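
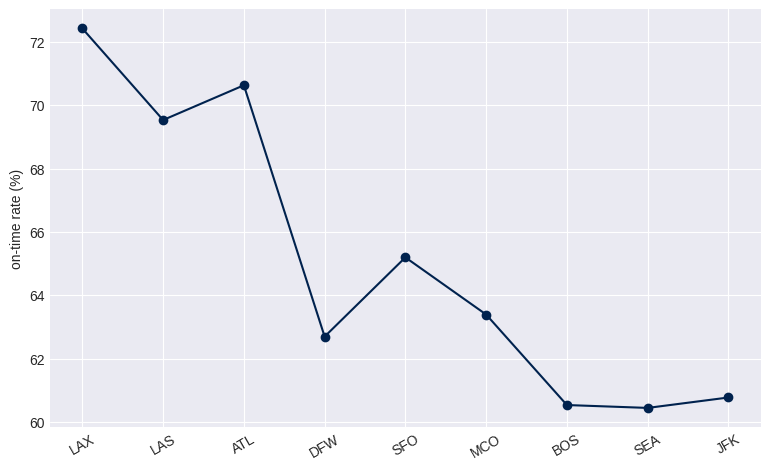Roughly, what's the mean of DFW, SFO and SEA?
(63 + 65 + 60) / 3 ≈ 63.

≈ 63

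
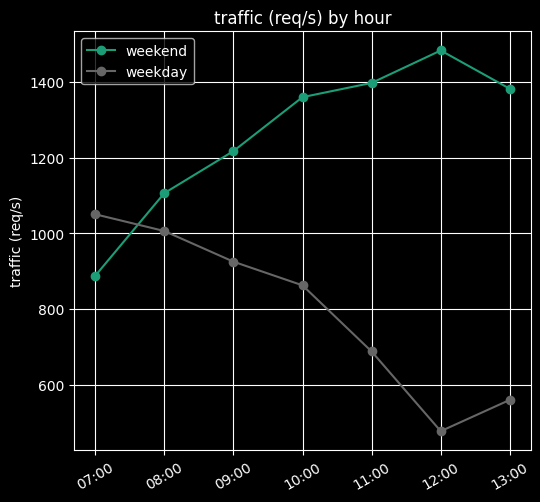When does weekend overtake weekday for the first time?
08:00

07:00: weekend ≈ 900 vs weekday ≈ 1100 (not yet); 08:00: weekend ≈ 1100 vs weekday ≈ 1000 (first crossover).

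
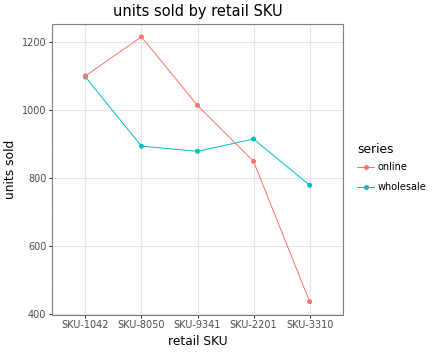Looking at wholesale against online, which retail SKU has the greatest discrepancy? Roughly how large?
SKU-3310: wholesale ≈ 800, online ≈ 400 → gap ≈ 400. Next-largest (SKU-8050) is only ≈ 300.

SKU-3310, ≈ 400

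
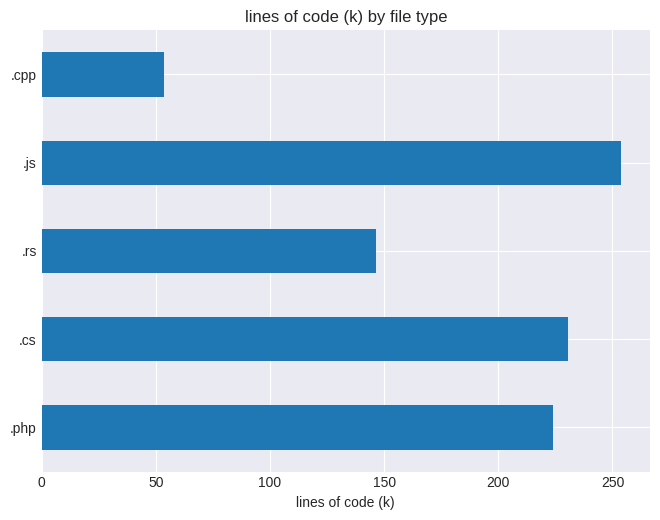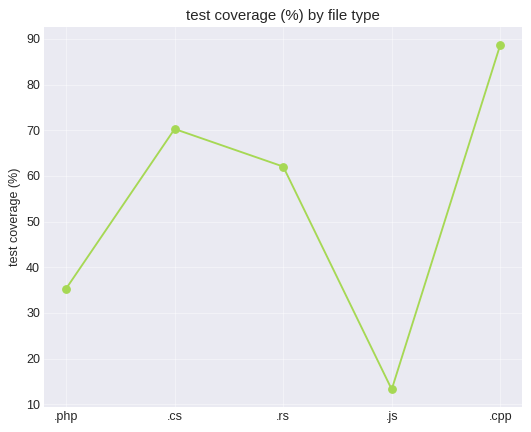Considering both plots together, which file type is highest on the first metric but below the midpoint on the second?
.js

Chart 2 median test coverage (%) ≈ 60; below-median file types: .php, .js. Among those, .js has the highest lines of code (k) (≈ 250).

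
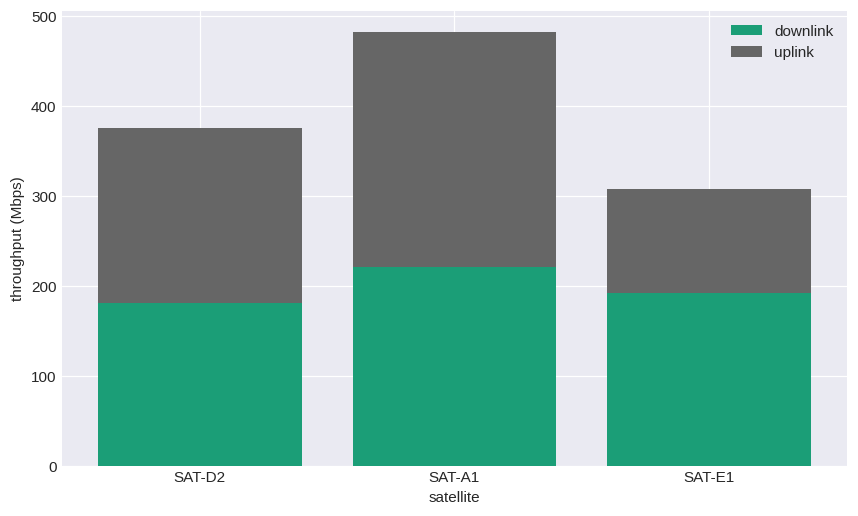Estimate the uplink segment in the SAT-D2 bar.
uplink top ≈ 400, bottom ≈ 200; segment ≈ 200.

≈ 200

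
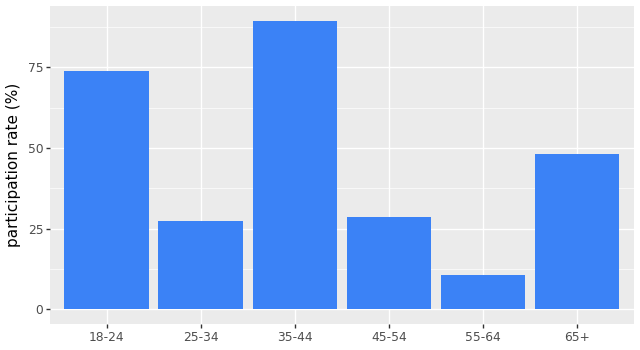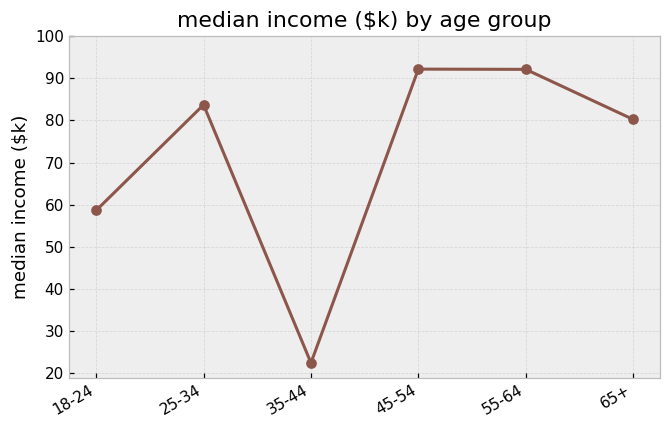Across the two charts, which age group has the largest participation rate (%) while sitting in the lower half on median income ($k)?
35-44

Chart 2 median median income ($k) ≈ 80; below-median age groups: 18-24, 35-44, 65+. Among those, 35-44 has the highest participation rate (%) (≈ 90).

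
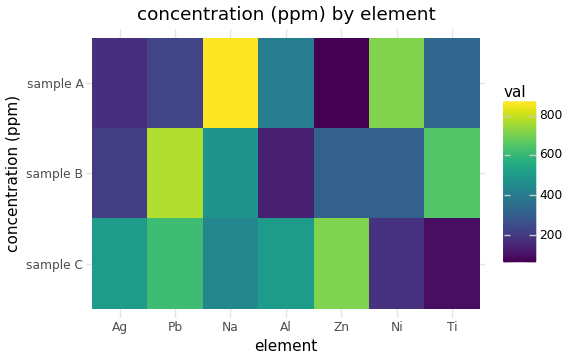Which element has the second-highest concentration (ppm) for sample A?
Ni

Top 3 for sample A: Na ≈ 900, Ni ≈ 700, Al ≈ 400.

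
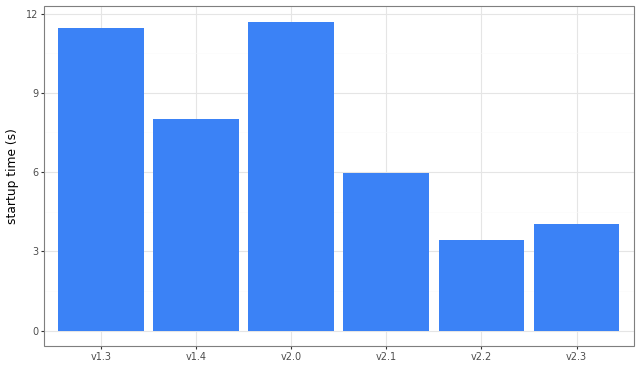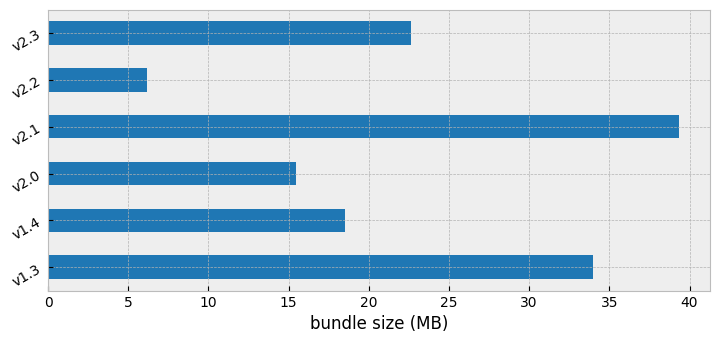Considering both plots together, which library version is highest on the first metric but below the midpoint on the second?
Chart 2 median bundle size (MB) ≈ 20; below-median library versions: v1.4, v2.0, v2.2. Among those, v2.0 has the highest startup time (s) (≈ 12).

v2.0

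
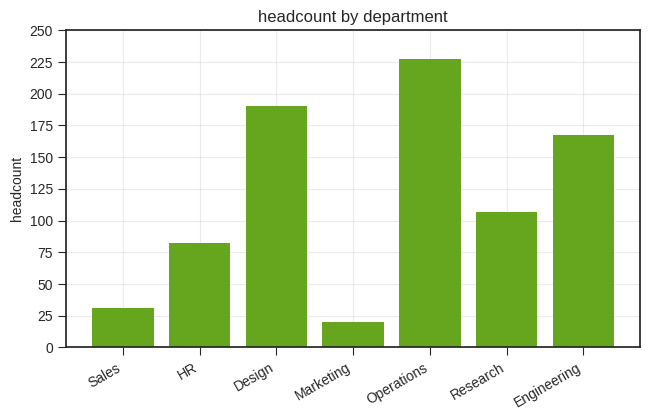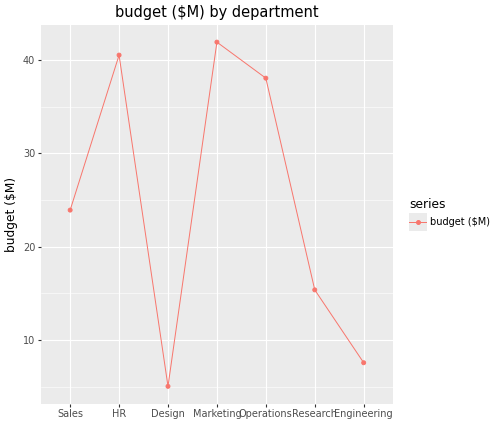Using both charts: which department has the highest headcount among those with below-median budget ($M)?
Design

Chart 2 median budget ($M) ≈ 25; below-median departments: Design, Research, Engineering. Among those, Design has the highest headcount (≈ 200).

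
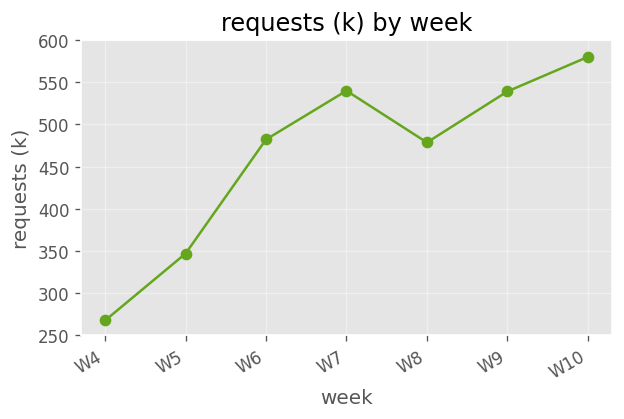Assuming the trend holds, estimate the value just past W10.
≈ 650

Last three: 500, 550, 600 → slope ≈ 50/step → next ≈ 650.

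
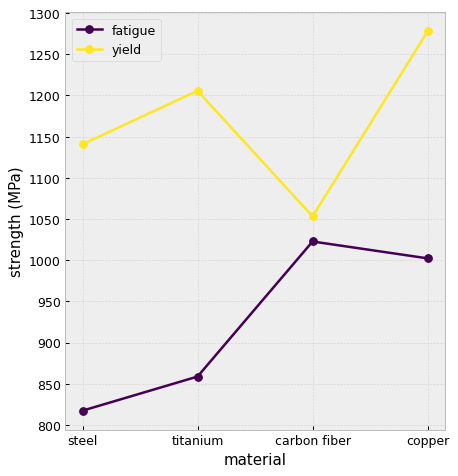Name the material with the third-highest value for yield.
steel

Top 4 for yield: copper ≈ 1300, titanium ≈ 1200, steel ≈ 1150, carbon fiber ≈ 1050.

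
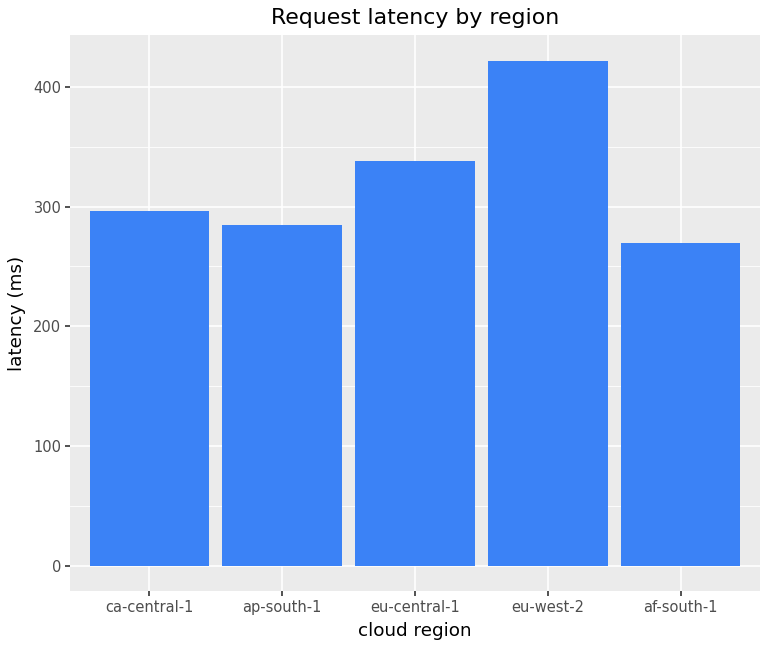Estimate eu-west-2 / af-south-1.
eu-west-2 ≈ 400, af-south-1 ≈ 250; 400/250 ≈ 1.6.

≈ 1.6×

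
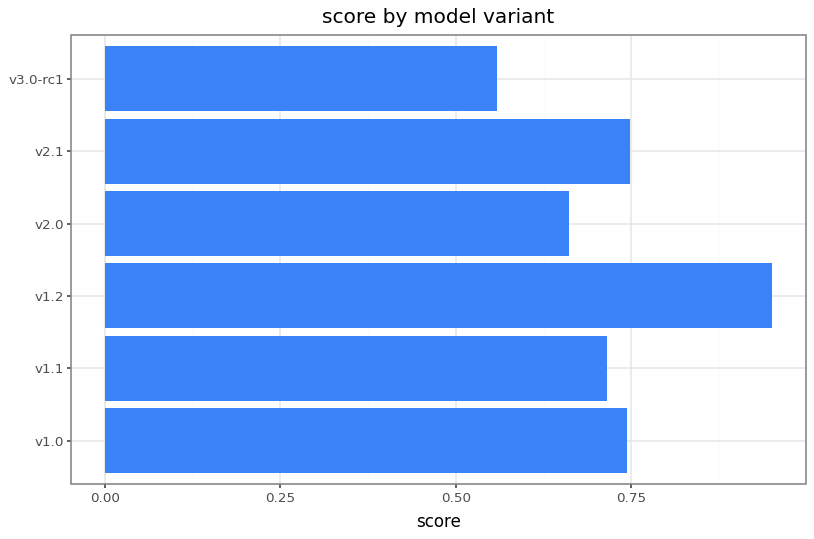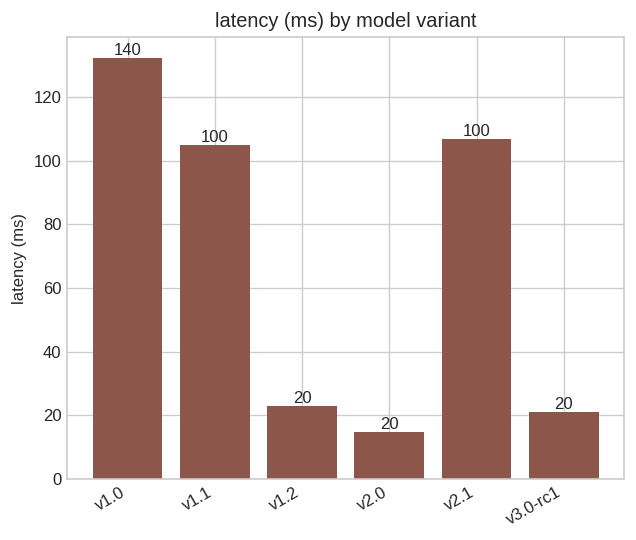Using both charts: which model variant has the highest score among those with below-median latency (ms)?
Chart 2 median latency (ms) ≈ 60; below-median model variants: v1.2, v2.0, v3.0-rc1. Among those, v1.2 has the highest score (≈ 1).

v1.2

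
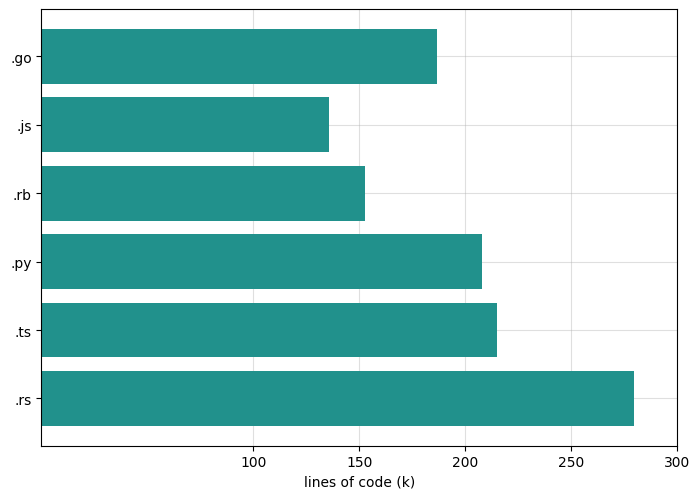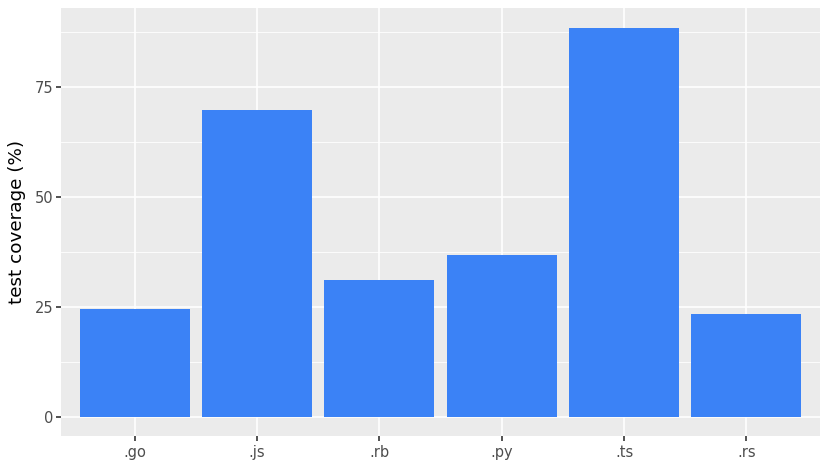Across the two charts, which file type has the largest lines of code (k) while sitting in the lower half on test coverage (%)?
Chart 2 median test coverage (%) ≈ 30; below-median file types: .go, .rb, .rs. Among those, .rs has the highest lines of code (k) (≈ 300).

.rs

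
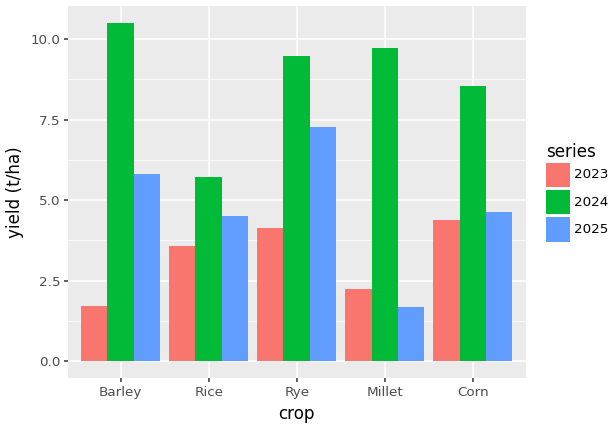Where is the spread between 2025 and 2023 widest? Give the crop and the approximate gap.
Barley, ≈ 4 t/ha

Barley: 2025 ≈ 6, 2023 ≈ 2 → gap ≈ 4. Next-largest (Rye) is only ≈ 3.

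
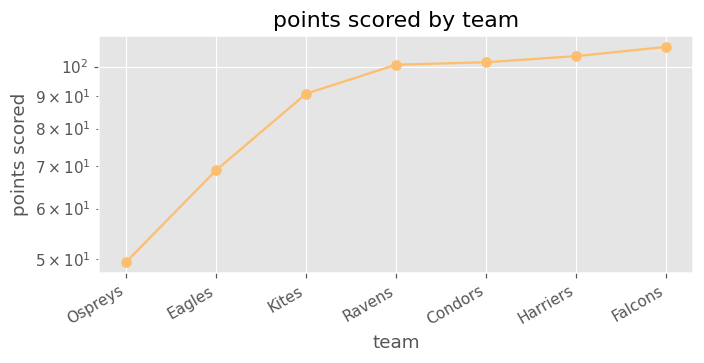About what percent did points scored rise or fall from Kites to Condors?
Kites ≈ 90, Condors ≈ 100; (100 − 90) / 90 ≈ +11.1%.

≈ +11.1%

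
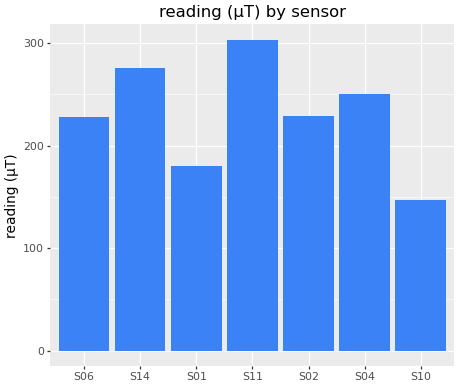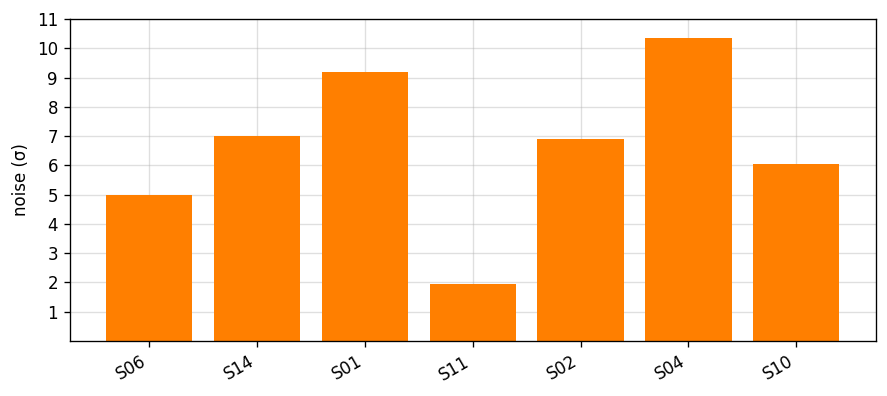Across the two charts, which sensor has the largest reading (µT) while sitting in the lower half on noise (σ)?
Chart 2 median noise (σ) ≈ 7; below-median sensors: S06, S11, S10. Among those, S11 has the highest reading (µT) (≈ 300).

S11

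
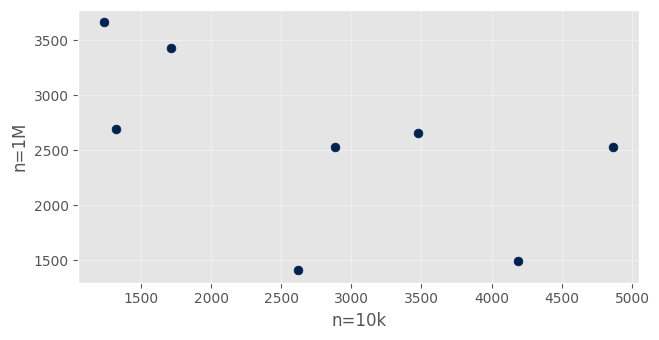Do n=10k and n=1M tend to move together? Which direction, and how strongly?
Points are negatively correlated; moderate (|r| ≈ 0.6).

negative, moderate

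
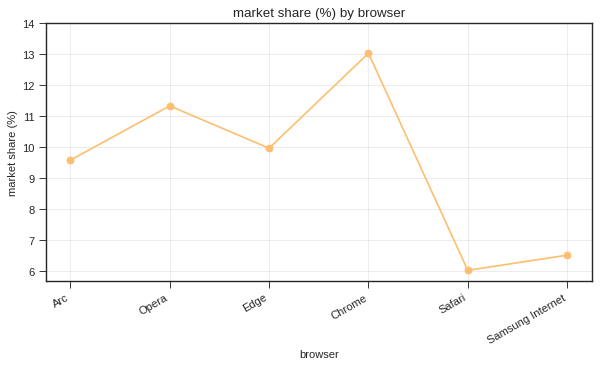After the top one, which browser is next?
Opera

Top 3: Chrome ≈ 13, Opera ≈ 11, Edge ≈ 10.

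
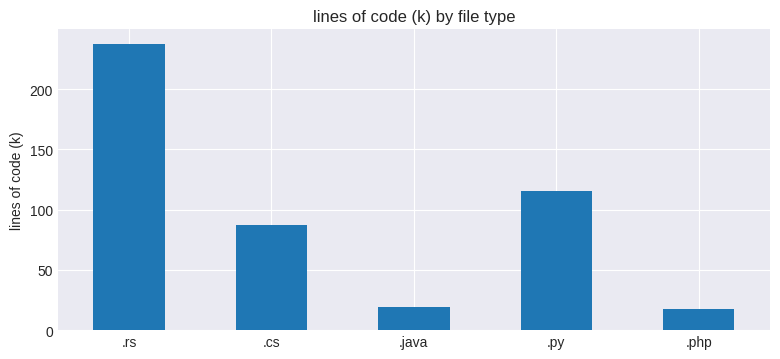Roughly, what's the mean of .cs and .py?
≈ 100

(80 + 120) / 2 ≈ 100.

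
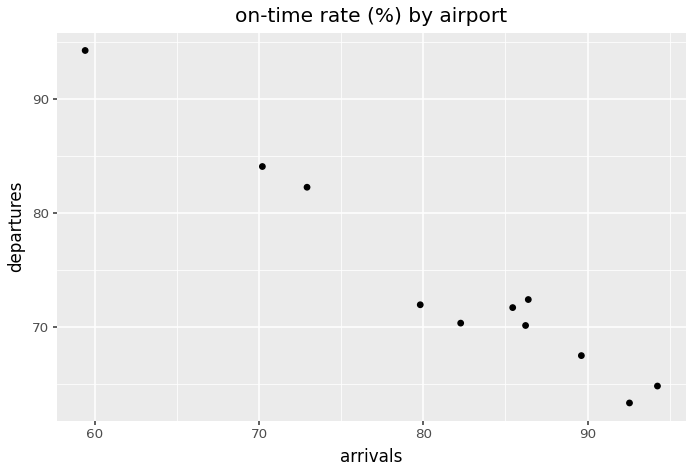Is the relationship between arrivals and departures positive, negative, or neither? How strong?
negative, strong

Points are negatively correlated; strong (|r| ≈ 1.0).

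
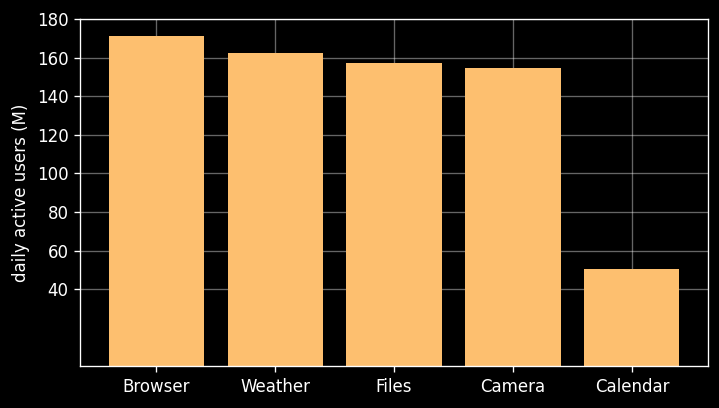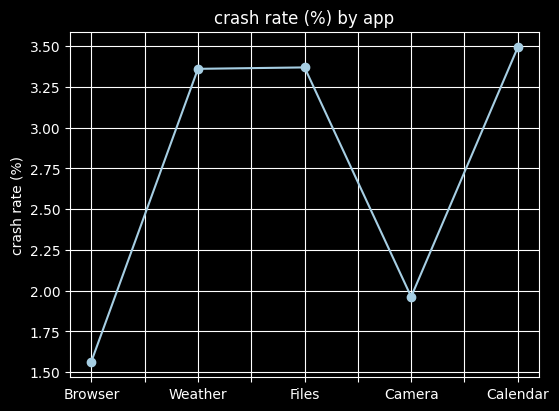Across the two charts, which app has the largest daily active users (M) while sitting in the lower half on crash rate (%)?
Chart 2 median crash rate (%) ≈ 3.5; below-median apps: Browser, Camera. Among those, Browser has the highest daily active users (M) (≈ 180).

Browser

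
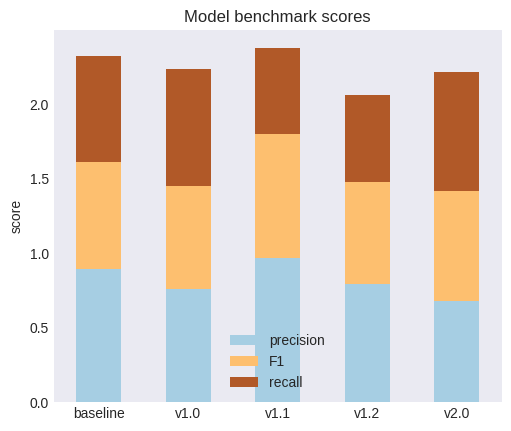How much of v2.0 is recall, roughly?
recall top ≈ 2.2, bottom ≈ 1.4; segment ≈ 0.8.

≈ 0.8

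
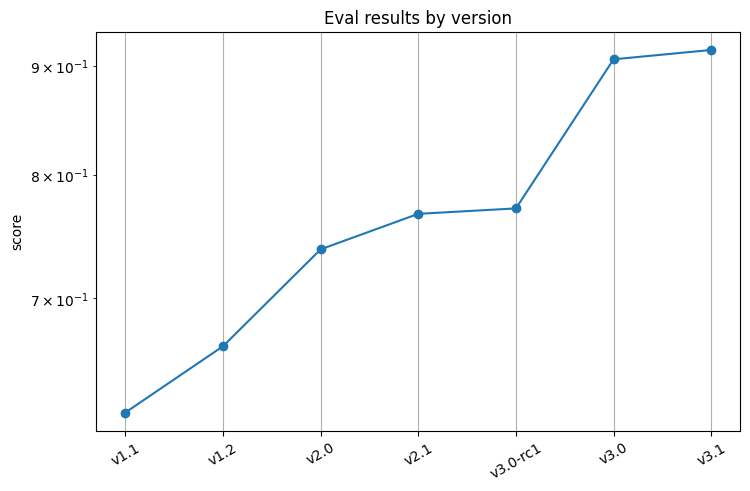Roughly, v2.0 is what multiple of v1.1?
v2.0 ≈ 0.75, v1.1 ≈ 0.60; 0.75/0.60 ≈ 1.25.

≈ 1.25×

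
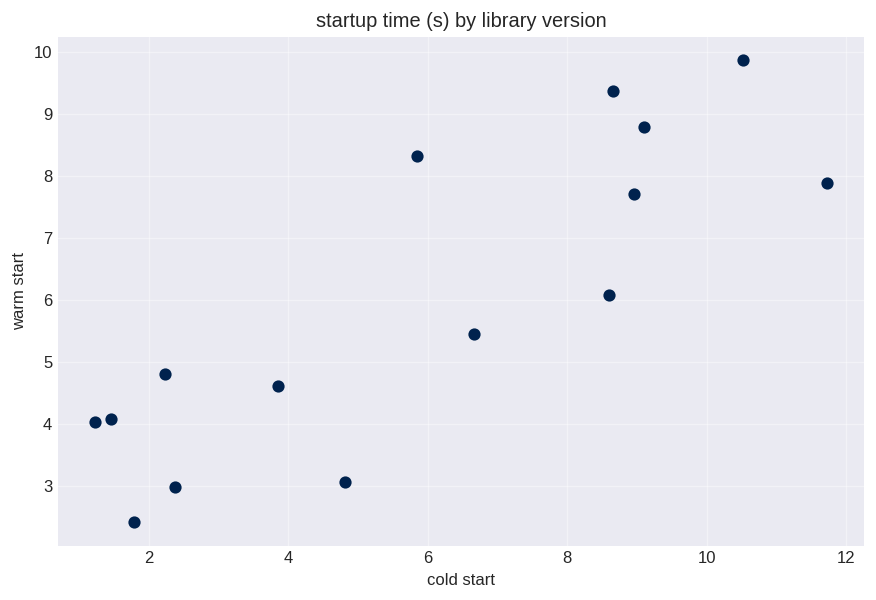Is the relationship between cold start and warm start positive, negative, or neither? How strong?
positive, strong

Points are positively correlated; strong (|r| ≈ 0.8).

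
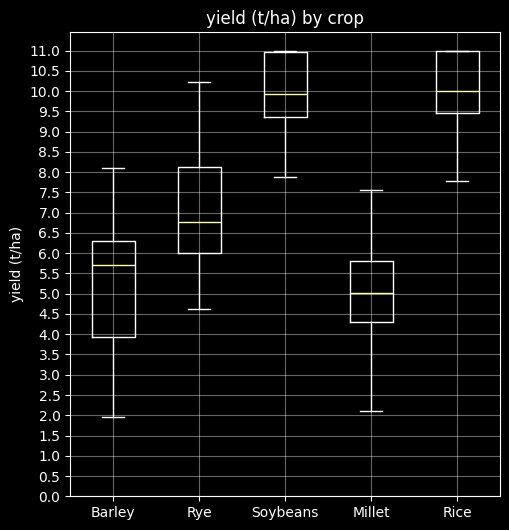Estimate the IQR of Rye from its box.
≈ 2.0

Q3 ≈ 8.0, Q1 ≈ 6.0; IQR ≈ 2.0.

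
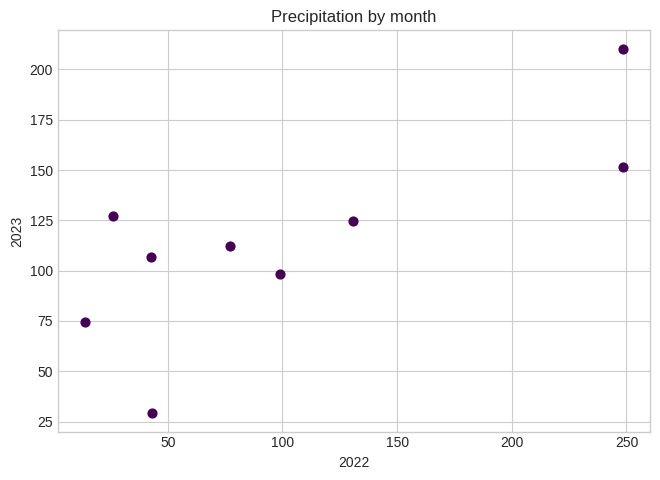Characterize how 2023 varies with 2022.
Points are positively correlated; strong (|r| ≈ 0.8).

positive, strong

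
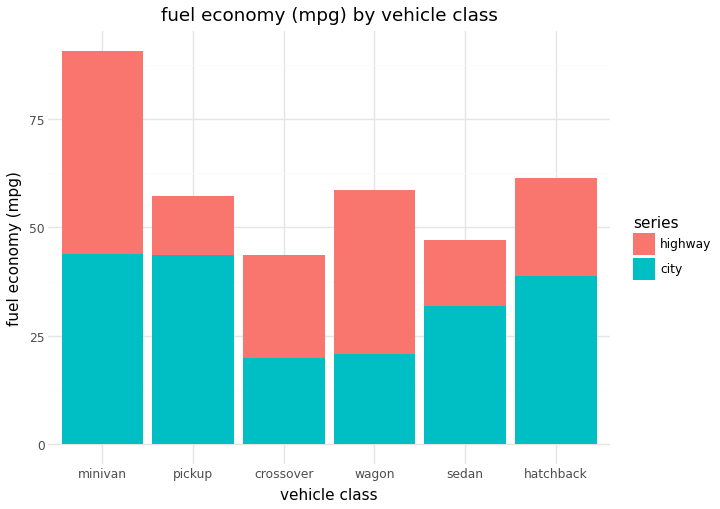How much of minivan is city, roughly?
≈ 40

city top ≈ 40, bottom ≈ 0; segment ≈ 40.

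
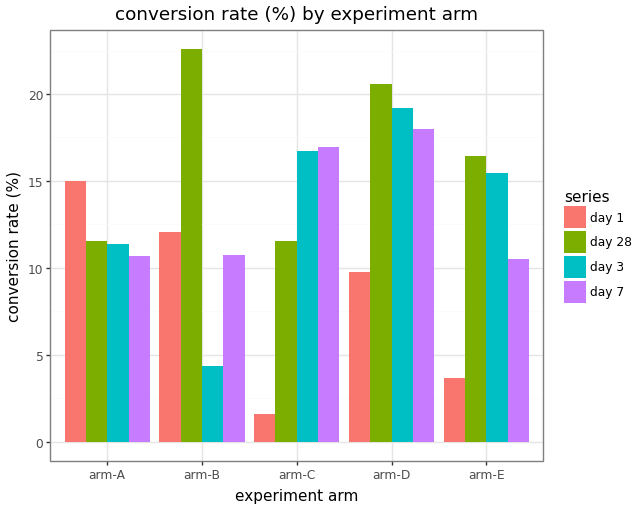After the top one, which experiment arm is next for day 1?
Top 3 for day 1: arm-A ≈ 14, arm-B ≈ 12, arm-D ≈ 10.

arm-B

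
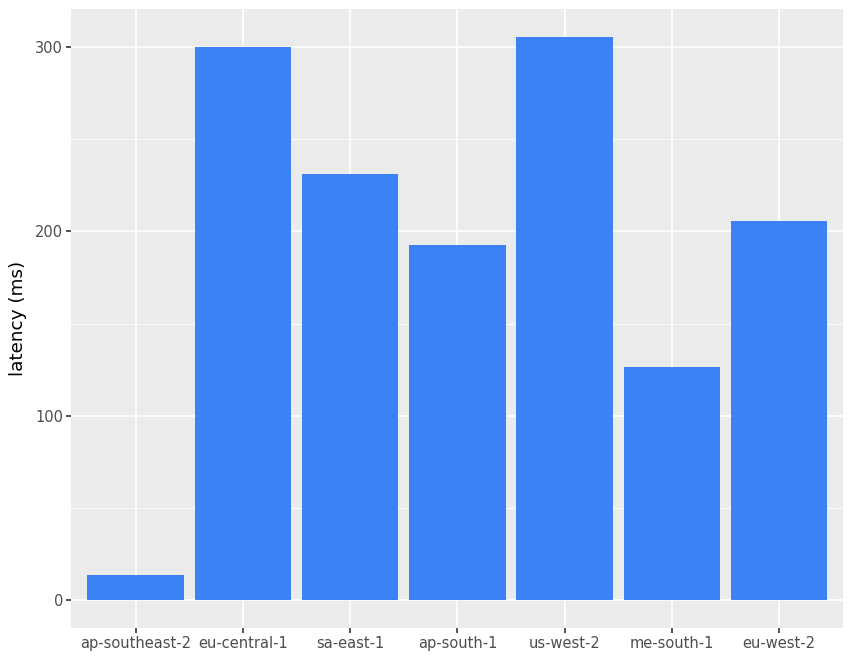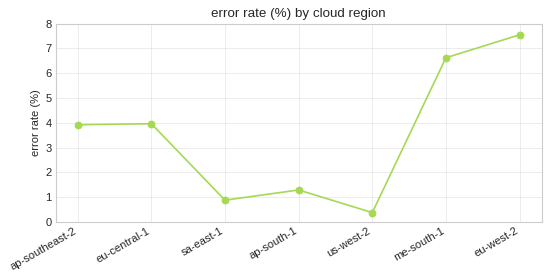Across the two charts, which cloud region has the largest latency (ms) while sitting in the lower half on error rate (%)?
us-west-2

Chart 2 median error rate (%) ≈ 4; below-median cloud regions: sa-east-1, ap-south-1, us-west-2. Among those, us-west-2 has the highest latency (ms) (≈ 300).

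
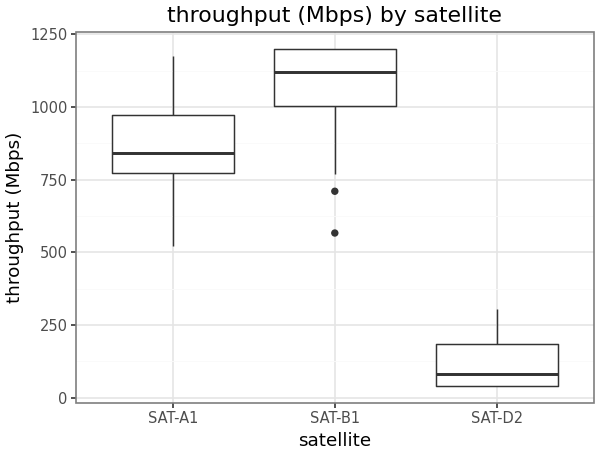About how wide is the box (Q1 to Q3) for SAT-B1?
Q3 ≈ 1200, Q1 ≈ 1000; IQR ≈ 200.

≈ 200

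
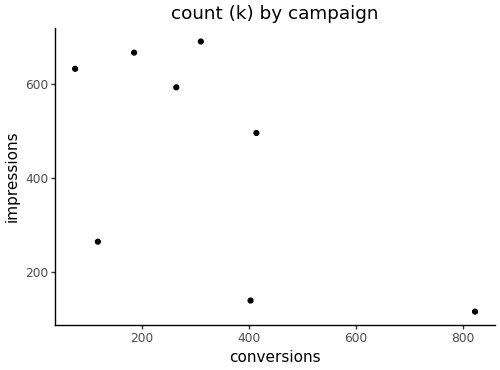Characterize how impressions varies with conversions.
Points are negatively correlated; moderate (|r| ≈ 0.6).

negative, moderate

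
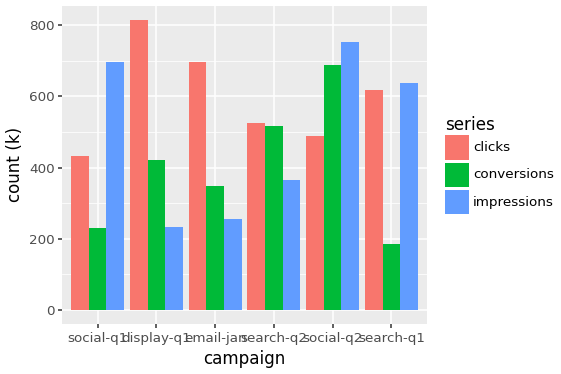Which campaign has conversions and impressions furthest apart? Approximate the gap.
social-q1: conversions ≈ 200, impressions ≈ 700 → gap ≈ 500. Next-largest (search-q1) is only ≈ 400.

social-q1, ≈ 500 k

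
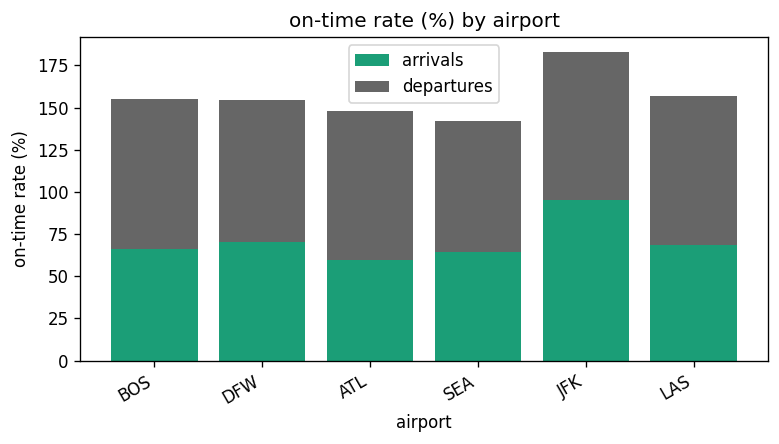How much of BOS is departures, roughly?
departures top ≈ 160, bottom ≈ 60; segment ≈ 100.

≈ 100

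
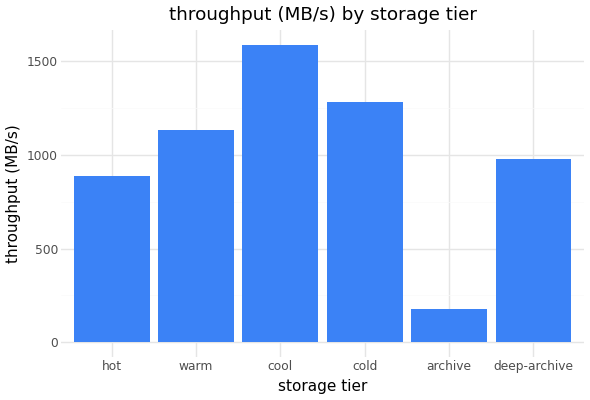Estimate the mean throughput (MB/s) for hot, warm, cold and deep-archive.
≈ 1050

(800 + 1200 + 1200 + 1000) / 4 ≈ 1050.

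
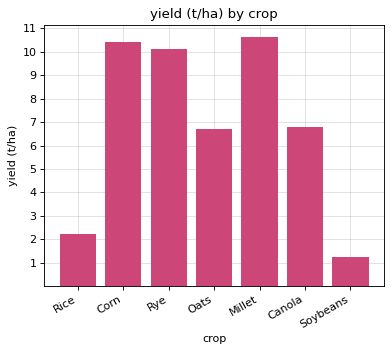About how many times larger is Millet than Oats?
Millet ≈ 11, Oats ≈ 7; 11/7 ≈ 1.57.

≈ 1.57×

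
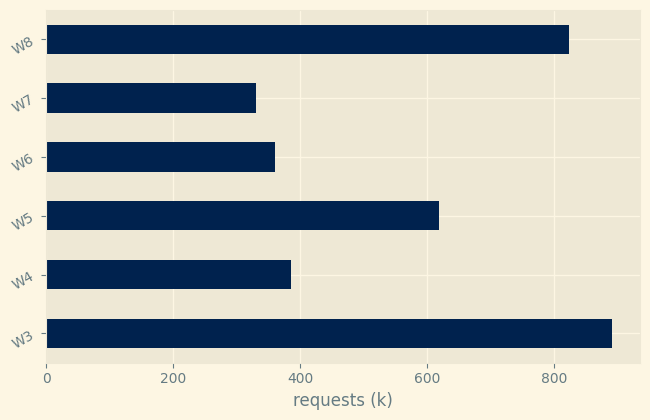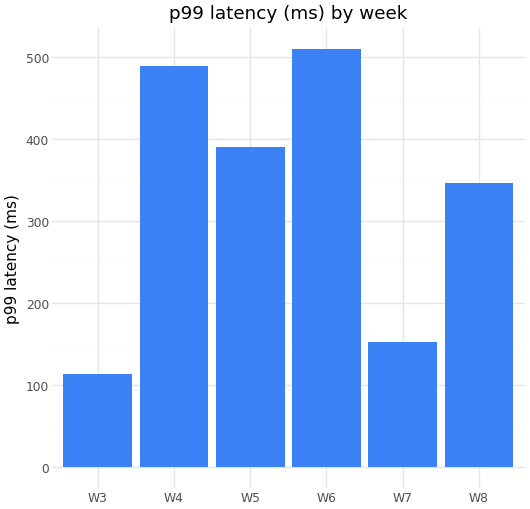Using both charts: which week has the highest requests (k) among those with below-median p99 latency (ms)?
Chart 2 median p99 latency (ms) ≈ 350; below-median weeks: W3, W7, W8. Among those, W3 has the highest requests (k) (≈ 900).

W3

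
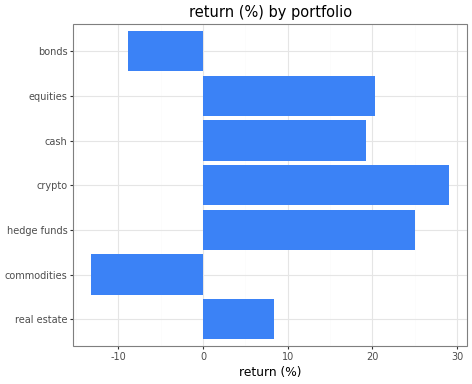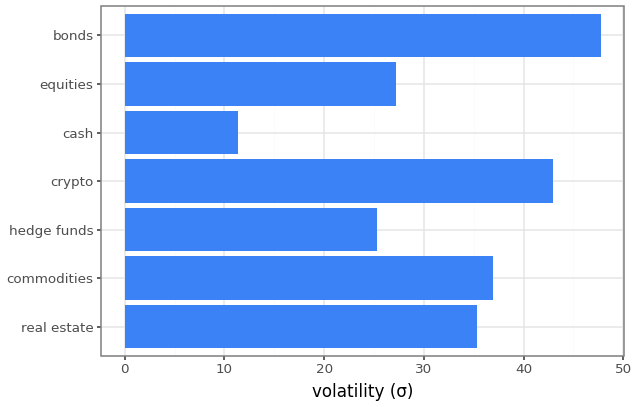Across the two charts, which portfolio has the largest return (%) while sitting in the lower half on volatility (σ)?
Chart 2 median volatility (σ) ≈ 35; below-median portfolios: hedge funds, cash, equities. Among those, hedge funds has the highest return (%) (≈ 25).

hedge funds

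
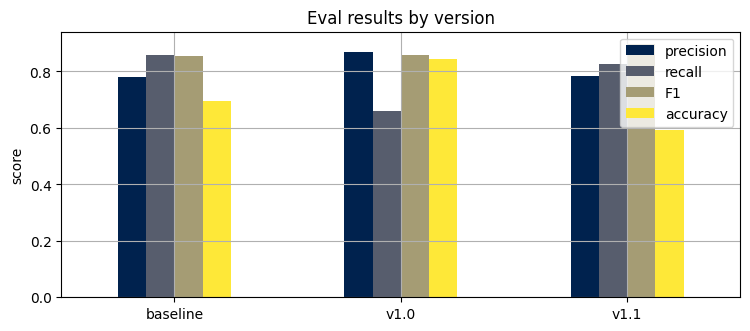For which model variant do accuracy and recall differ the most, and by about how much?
v1.1, ≈ 0.2

v1.1: accuracy ≈ 0.6, recall ≈ 0.8 → gap ≈ 0.2. Next-largest (v1.0) is only ≈ 0.1.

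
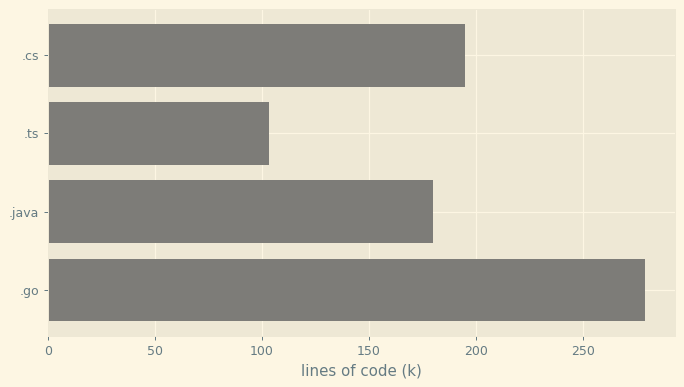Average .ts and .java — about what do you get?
≈ 138

(100 + 175) / 2 ≈ 138.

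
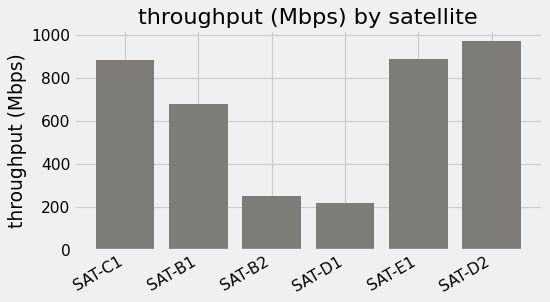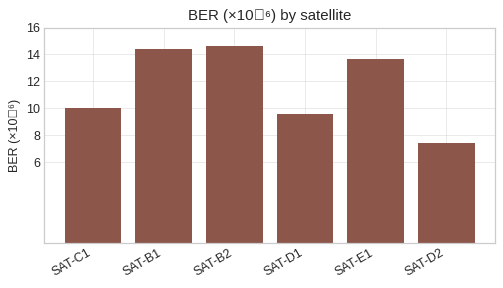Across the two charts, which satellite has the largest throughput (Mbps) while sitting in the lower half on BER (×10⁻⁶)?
Chart 2 median BER (×10⁻⁶) ≈ 12; below-median satellites: SAT-C1, SAT-D1, SAT-D2. Among those, SAT-D2 has the highest throughput (Mbps) (≈ 1000).

SAT-D2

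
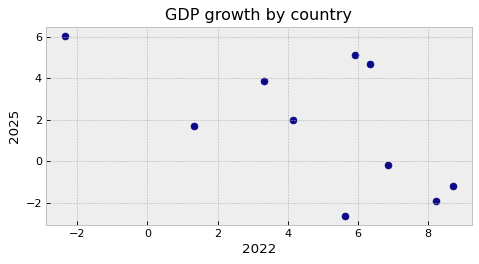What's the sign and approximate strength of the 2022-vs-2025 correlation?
negative, moderate

Points are negatively correlated; moderate (|r| ≈ 0.6).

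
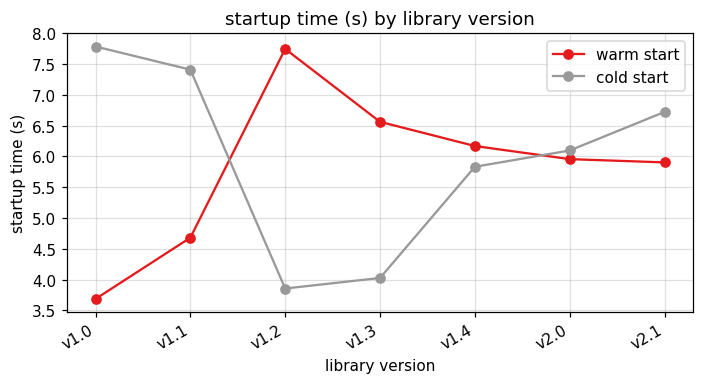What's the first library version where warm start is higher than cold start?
v1.2

v1.1: warm start ≈ 4.5 vs cold start ≈ 7.5 (not yet); v1.2: warm start ≈ 7.5 vs cold start ≈ 4.0 (first crossover).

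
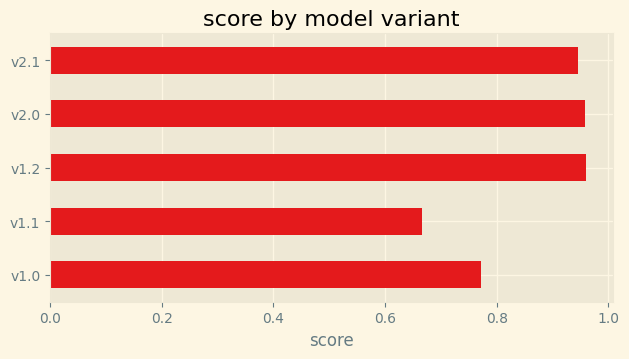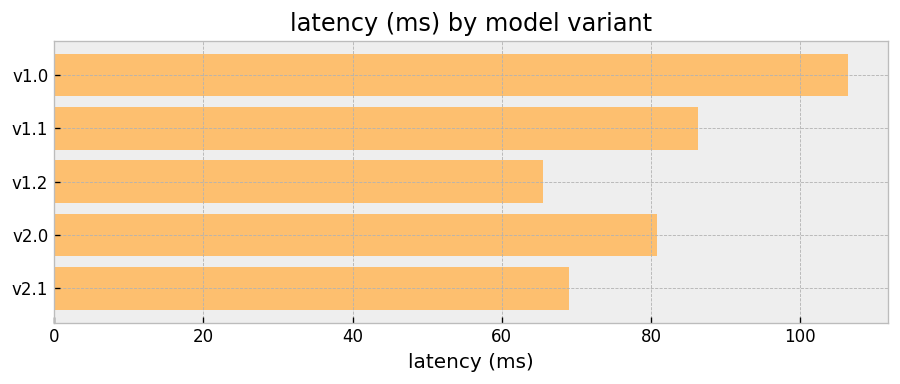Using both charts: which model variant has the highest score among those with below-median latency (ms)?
Chart 2 median latency (ms) ≈ 80; below-median model variants: v1.2, v2.1. Among those, v1.2 has the highest score (≈ 1).

v1.2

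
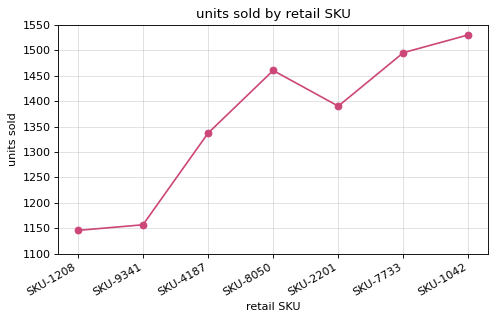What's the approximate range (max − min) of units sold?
Max SKU-1042 ≈ 1550, min SKU-1208 ≈ 1150; range ≈ 400.

≈ 400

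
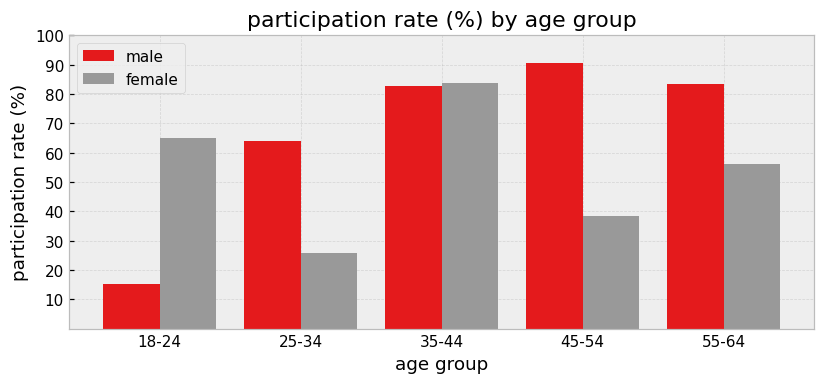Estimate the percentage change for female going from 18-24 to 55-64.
≈ -14.3%

18-24 ≈ 70, 55-64 ≈ 60; (60 − 70) / 70 ≈ -14.3%.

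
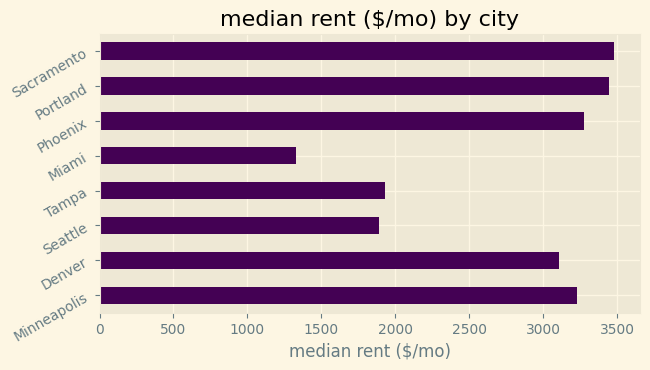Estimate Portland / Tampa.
≈ 1.75×

Portland ≈ 3500, Tampa ≈ 2000; 3500/2000 ≈ 1.75.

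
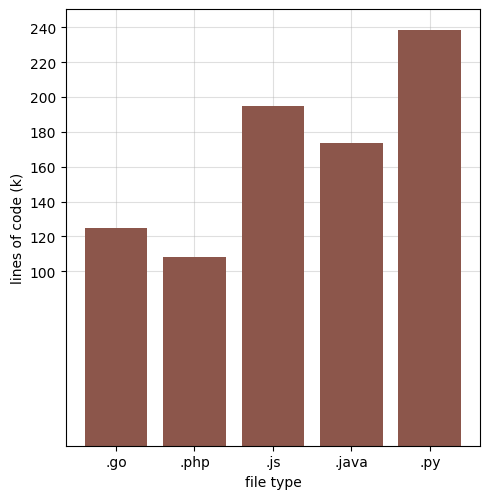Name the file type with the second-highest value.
.js

Top 3: .py ≈ 240, .js ≈ 200, .java ≈ 180.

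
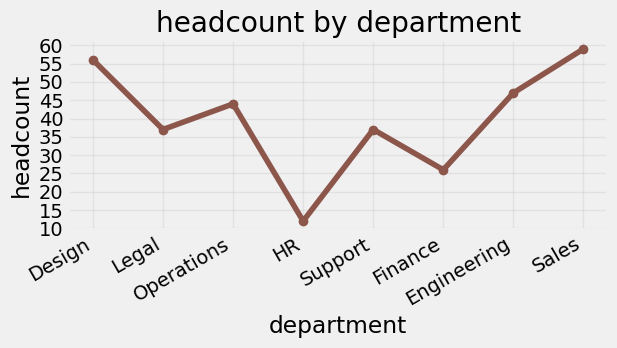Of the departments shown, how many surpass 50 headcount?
2

Above 50: Design, Sales.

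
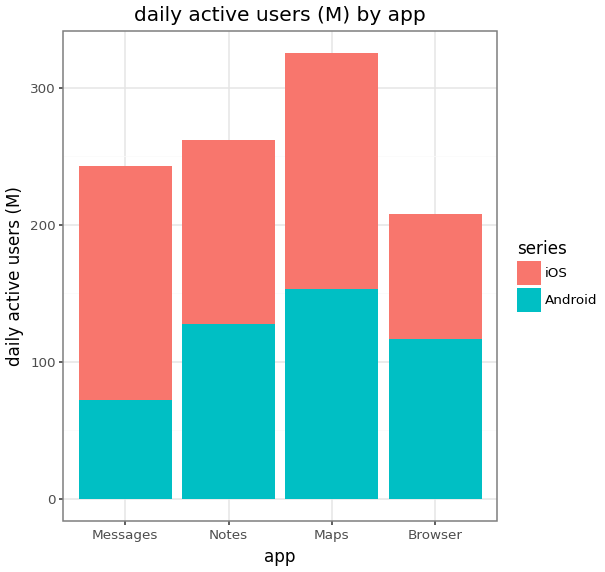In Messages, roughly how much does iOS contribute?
iOS top ≈ 250, bottom ≈ 50; segment ≈ 200.

≈ 200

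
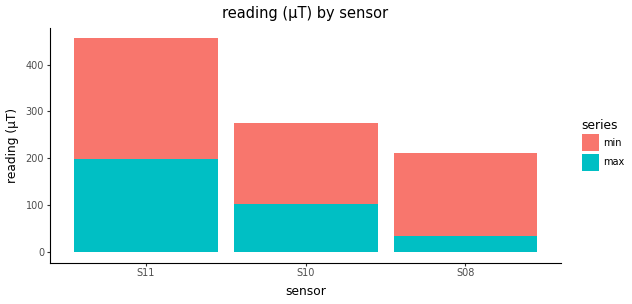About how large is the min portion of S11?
min top ≈ 450, bottom ≈ 200; segment ≈ 250.

≈ 250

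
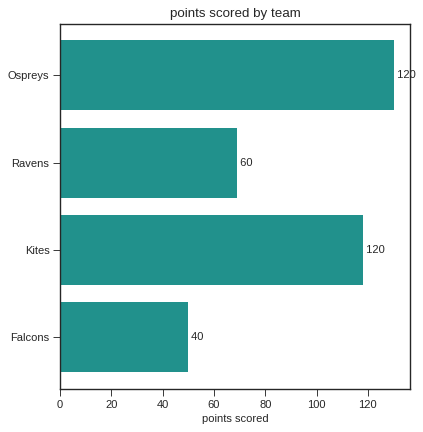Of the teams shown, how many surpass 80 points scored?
2

Above 80: Ospreys, Kites.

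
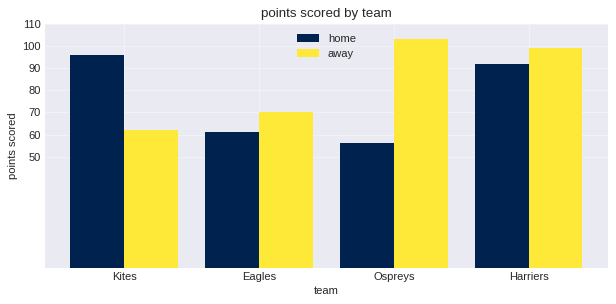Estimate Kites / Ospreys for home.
Kites ≈ 100, Ospreys ≈ 60; 100/60 ≈ 1.67.

≈ 1.67×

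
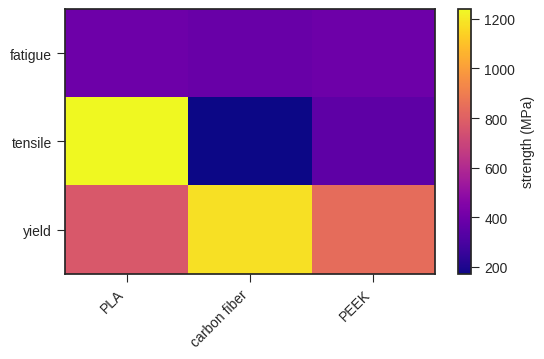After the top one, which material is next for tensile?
Top 3 for tensile: PLA ≈ 1200, PEEK ≈ 400, carbon fiber ≈ 200.

PEEK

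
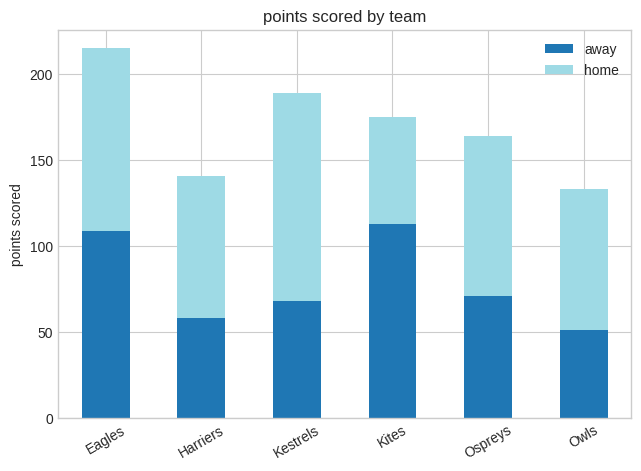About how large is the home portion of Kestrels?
≈ 120

home top ≈ 180, bottom ≈ 60; segment ≈ 120.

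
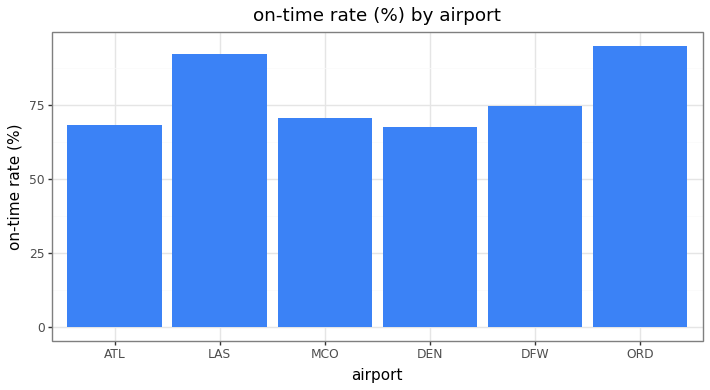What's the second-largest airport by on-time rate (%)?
Top 3: ORD ≈ 100, LAS ≈ 90, DFW ≈ 70.

LAS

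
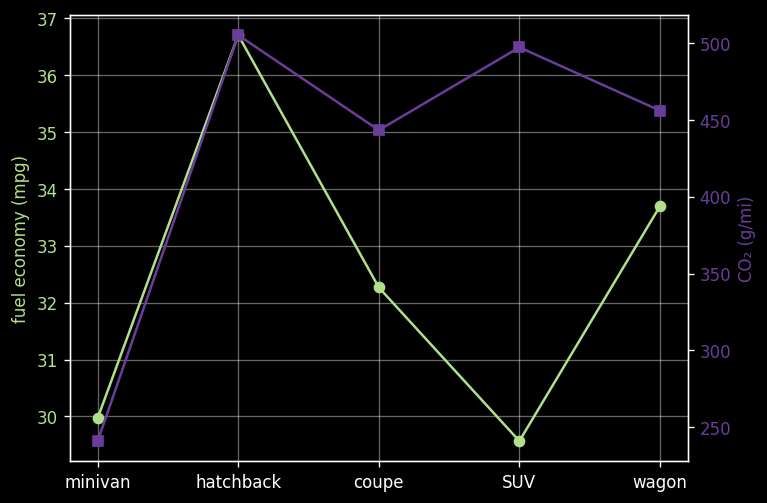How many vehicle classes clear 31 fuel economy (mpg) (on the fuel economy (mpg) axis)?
Above 31: hatchback, coupe, wagon.

3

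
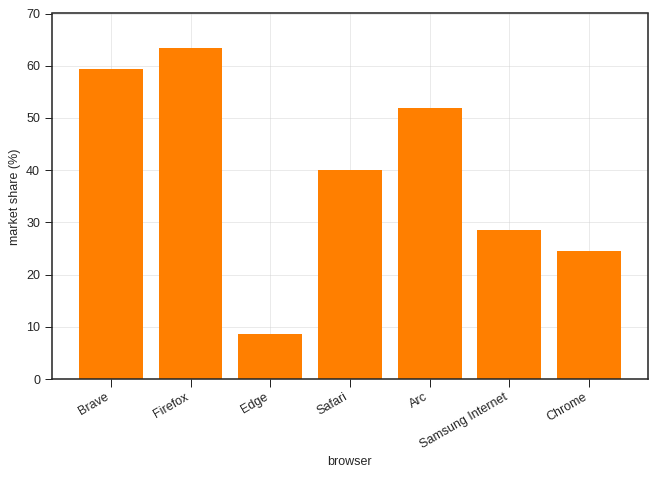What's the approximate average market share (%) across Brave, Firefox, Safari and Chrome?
(60 + 60 + 40 + 20) / 4 ≈ 45.

≈ 45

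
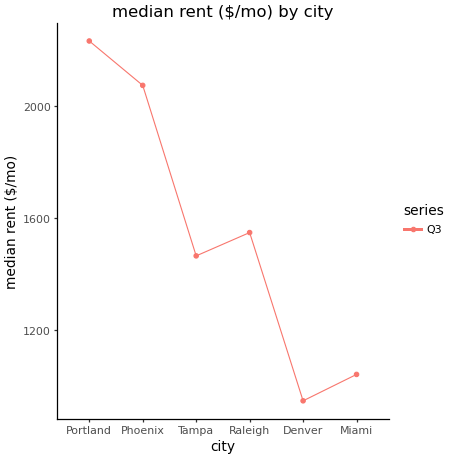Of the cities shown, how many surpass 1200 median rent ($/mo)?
Above 1200: Portland, Phoenix, Tampa, Raleigh.

4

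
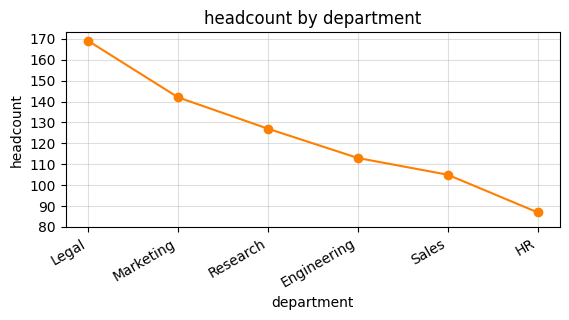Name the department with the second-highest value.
Top 3: Legal ≈ 170, Marketing ≈ 140, Research ≈ 130.

Marketing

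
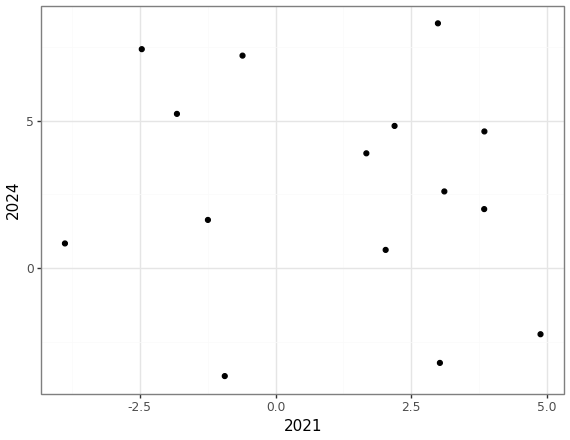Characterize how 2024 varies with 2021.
Points are roughly uncorrelated; weak (|r| ≈ 0.2).

no clear correlation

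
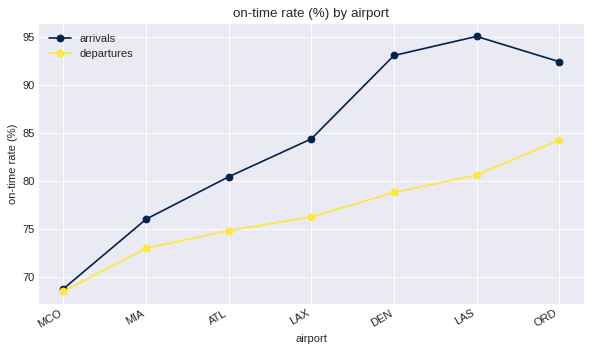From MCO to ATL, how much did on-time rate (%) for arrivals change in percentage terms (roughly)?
≈ +14.3%

MCO ≈ 70, ATL ≈ 80; (80 − 70) / 70 ≈ +14.3%.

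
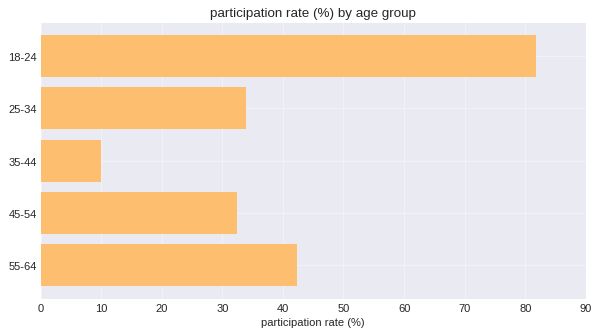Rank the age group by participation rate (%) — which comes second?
55-64

Top 3: 18-24 ≈ 80, 55-64 ≈ 40, 25-34 ≈ 30.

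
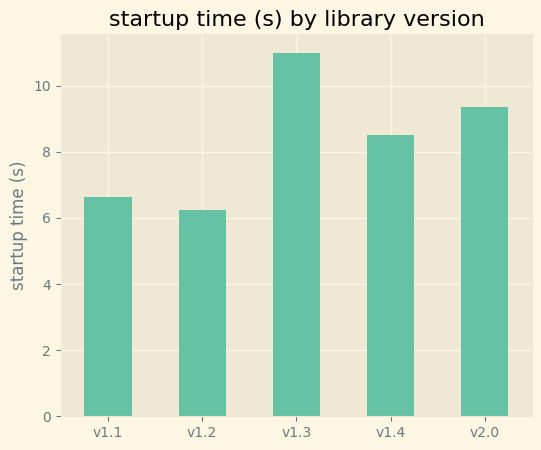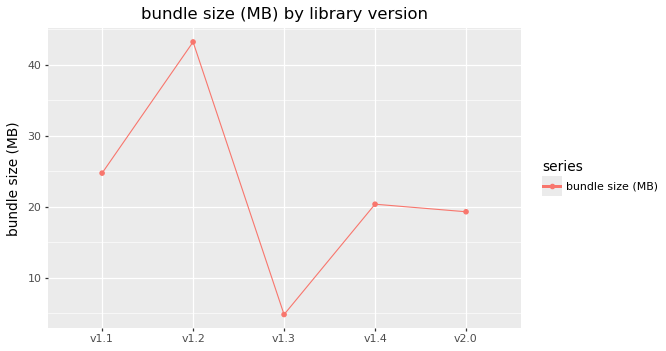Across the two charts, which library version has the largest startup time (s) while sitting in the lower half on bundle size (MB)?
Chart 2 median bundle size (MB) ≈ 20; below-median library versions: v1.3, v2.0. Among those, v1.3 has the highest startup time (s) (≈ 12).

v1.3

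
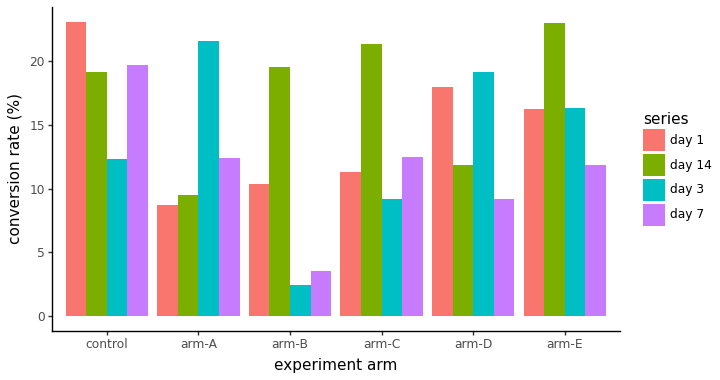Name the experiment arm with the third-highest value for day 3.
arm-E

Top 4 for day 3: arm-A ≈ 22, arm-D ≈ 20, arm-E ≈ 16, control ≈ 12.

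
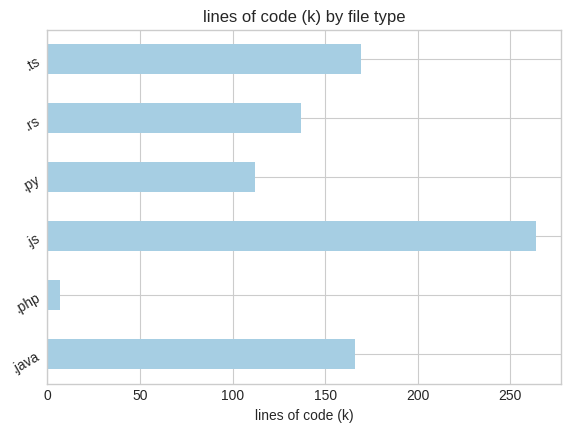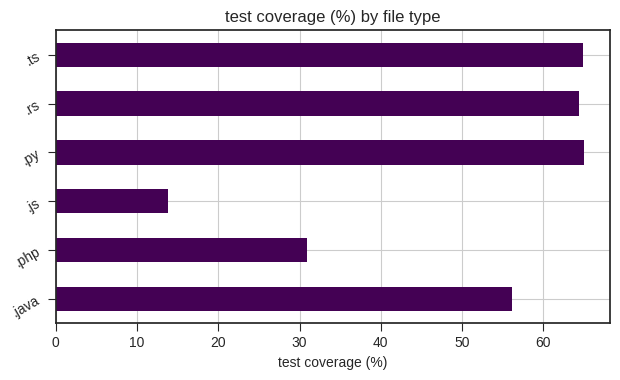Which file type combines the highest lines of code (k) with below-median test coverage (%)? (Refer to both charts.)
Chart 2 median test coverage (%) ≈ 60; below-median file types: .java, .php, .js. Among those, .js has the highest lines of code (k) (≈ 275).

.js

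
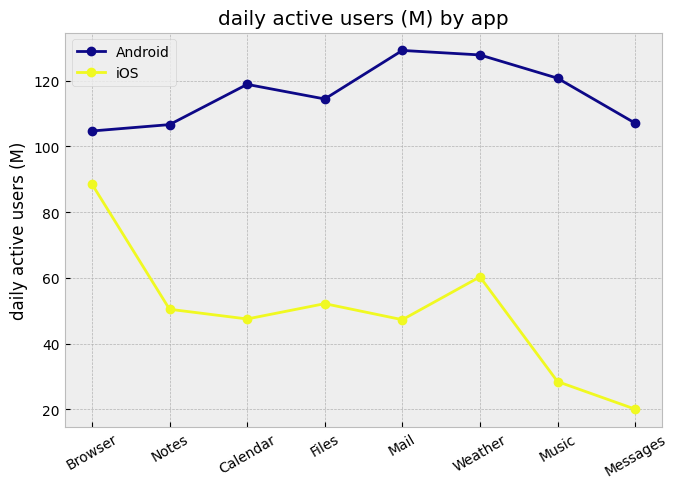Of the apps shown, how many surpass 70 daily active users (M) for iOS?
Above 70: Browser.

1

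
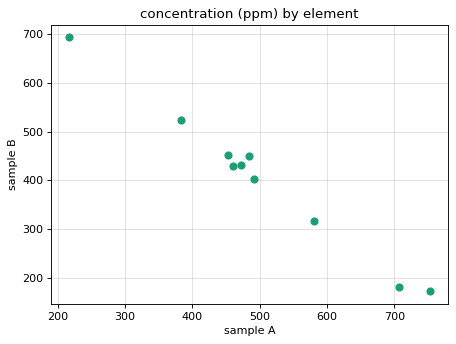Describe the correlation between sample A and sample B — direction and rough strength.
Points are negatively correlated; strong (|r| ≈ 1.0).

negative, strong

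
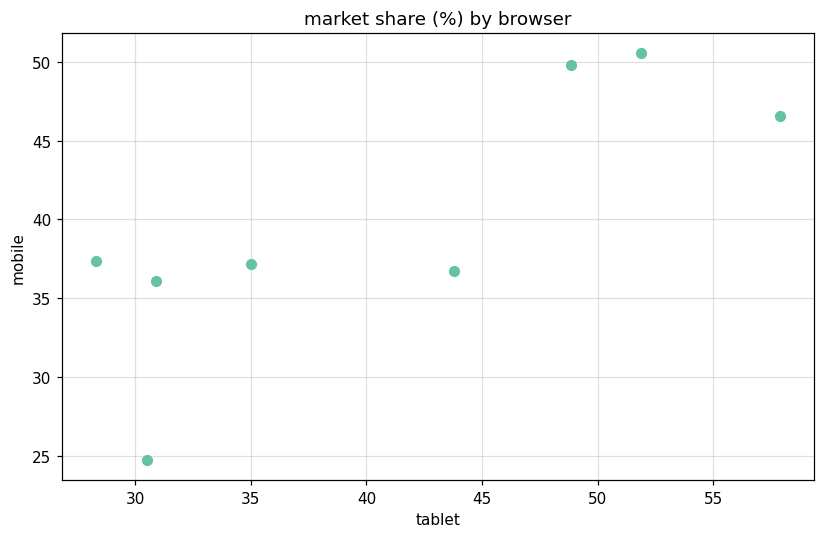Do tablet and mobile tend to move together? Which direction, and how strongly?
positive, strong

Points are positively correlated; strong (|r| ≈ 0.8).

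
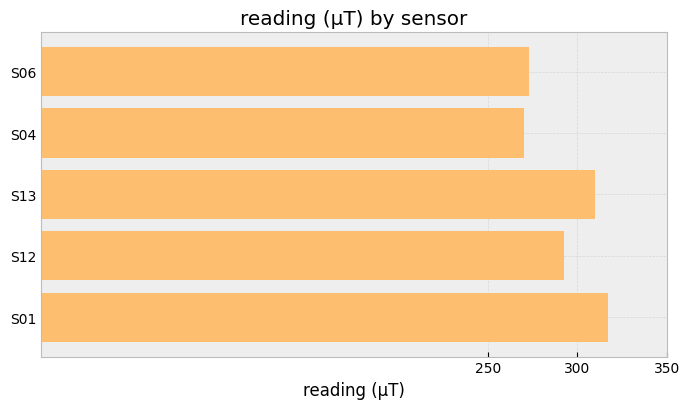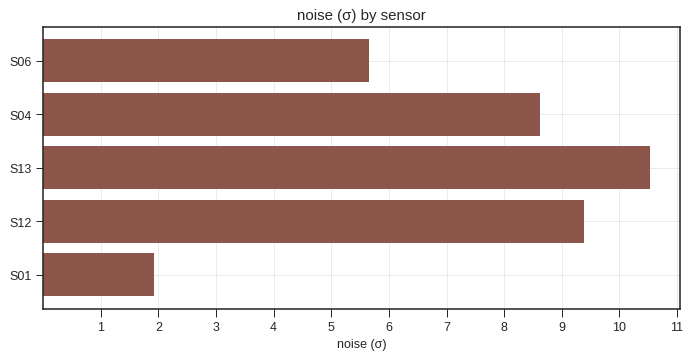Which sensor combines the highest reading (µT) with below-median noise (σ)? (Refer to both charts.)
Chart 2 median noise (σ) ≈ 9; below-median sensors: S06, S01. Among those, S01 has the highest reading (µT) (≈ 300).

S01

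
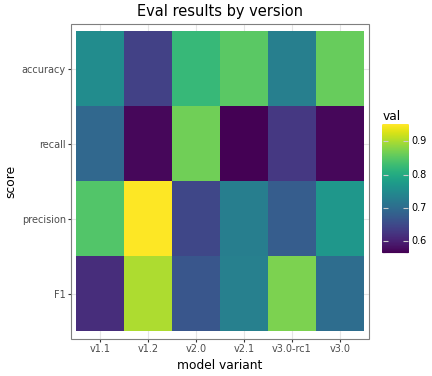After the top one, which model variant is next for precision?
v1.1

Top 3 for precision: v1.2 ≈ 0.95, v1.1 ≈ 0.85, v3.0 ≈ 0.75.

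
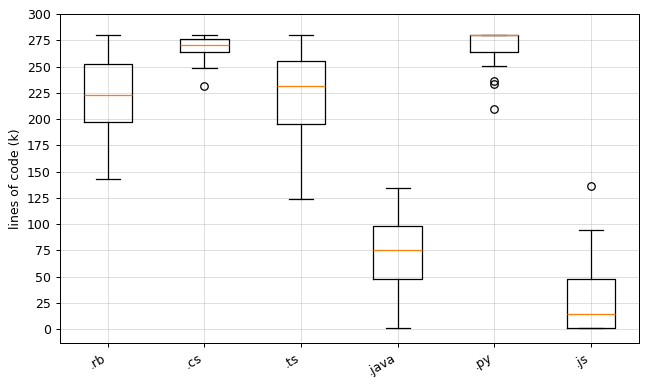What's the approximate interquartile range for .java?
≈ 50

Q3 ≈ 100, Q1 ≈ 50; IQR ≈ 50.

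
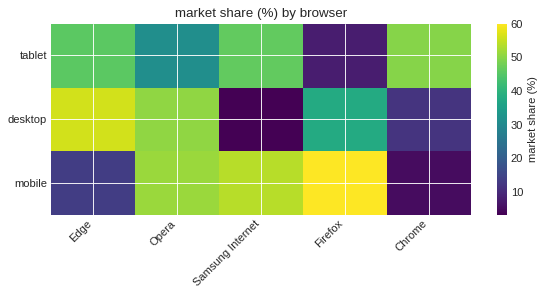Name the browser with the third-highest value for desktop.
Top 4 for desktop: Edge ≈ 55, Opera ≈ 50, Firefox ≈ 40, Chrome ≈ 10.

Firefox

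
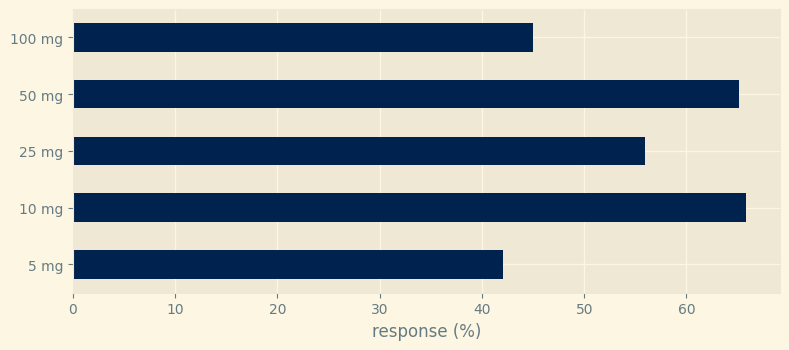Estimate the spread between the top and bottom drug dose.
≈ 30

Max 10 mg ≈ 70, min 5 mg ≈ 40; range ≈ 30.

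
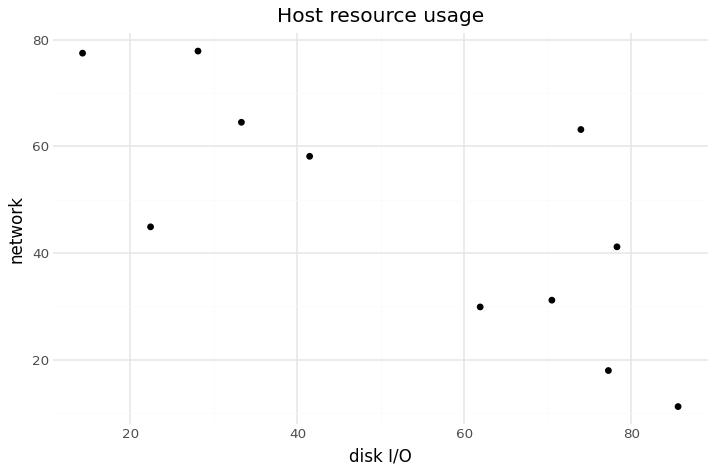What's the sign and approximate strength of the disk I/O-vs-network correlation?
Points are negatively correlated; strong (|r| ≈ 0.8).

negative, strong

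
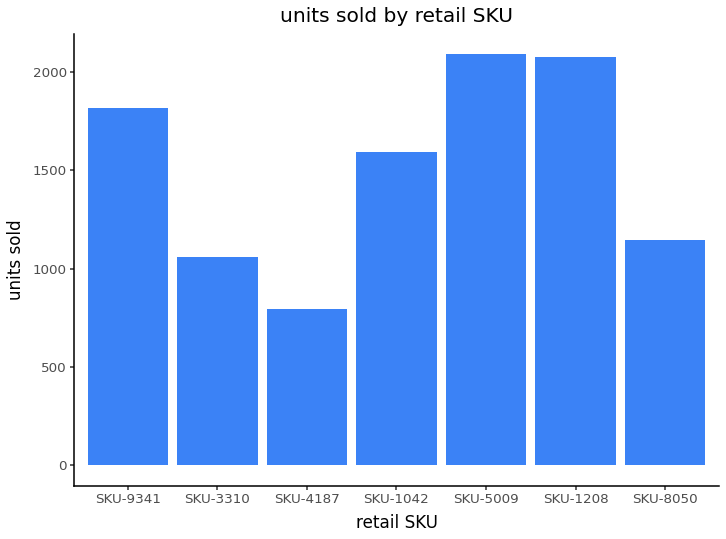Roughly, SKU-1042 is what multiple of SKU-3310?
SKU-1042 ≈ 1600, SKU-3310 ≈ 1000; 1600/1000 ≈ 1.6.

≈ 1.6×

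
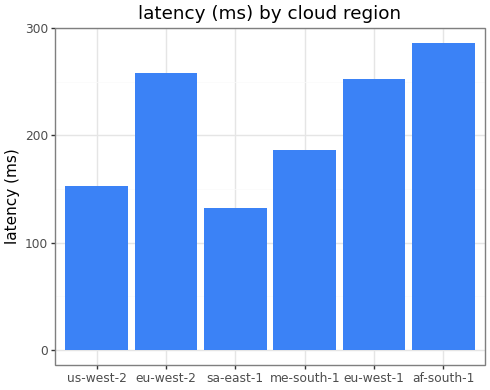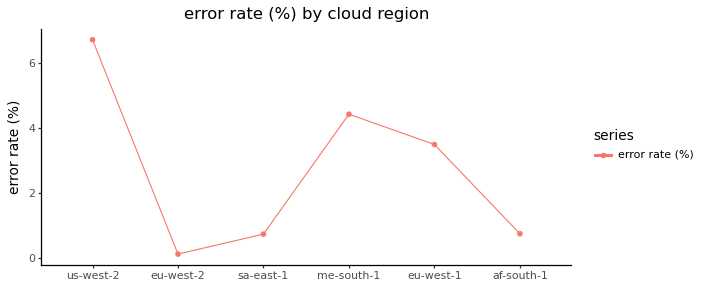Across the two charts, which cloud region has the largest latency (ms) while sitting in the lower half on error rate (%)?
af-south-1

Chart 2 median error rate (%) ≈ 2; below-median cloud regions: eu-west-2, sa-east-1, af-south-1. Among those, af-south-1 has the highest latency (ms) (≈ 300).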